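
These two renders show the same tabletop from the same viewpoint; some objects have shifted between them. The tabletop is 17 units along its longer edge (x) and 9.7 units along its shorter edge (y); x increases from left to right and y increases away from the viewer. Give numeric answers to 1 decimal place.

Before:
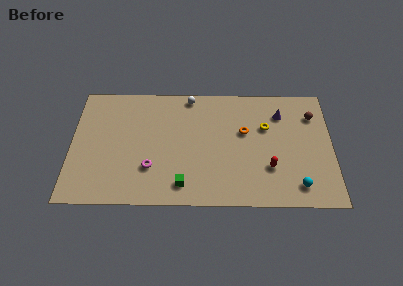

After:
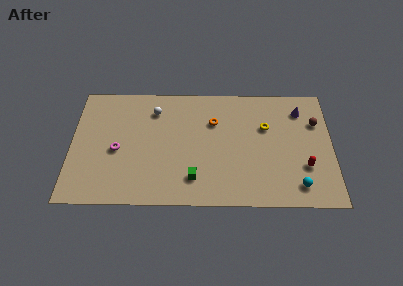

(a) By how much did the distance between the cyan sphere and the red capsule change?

-0.7

Before: roughly 2.3 units apart; after: 1.6. That's 0.7 units closer together.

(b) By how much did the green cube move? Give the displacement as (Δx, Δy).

(0.7, 0.5)

From the two frames, the green cube sits at roughly (7.3, 1.6) before and (8.0, 2.1) after.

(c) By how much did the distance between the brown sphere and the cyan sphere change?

-0.5

The distance was about 5.8 in the first image and 5.3 in the second, so they moved 0.5 units closer together.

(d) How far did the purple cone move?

1.3

The purple cone moved from about (13.7, 7.4) to (15.0, 7.7), a distance of √(1.3² + 0.3²) ≈ 1.3.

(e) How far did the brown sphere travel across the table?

0.6

The brown sphere was near (15.8, 7.3) before and (16.0, 6.7) after, so it travelled √(0.2² + 0.6²) ≈ 0.6 units.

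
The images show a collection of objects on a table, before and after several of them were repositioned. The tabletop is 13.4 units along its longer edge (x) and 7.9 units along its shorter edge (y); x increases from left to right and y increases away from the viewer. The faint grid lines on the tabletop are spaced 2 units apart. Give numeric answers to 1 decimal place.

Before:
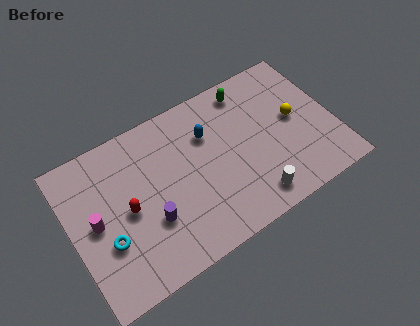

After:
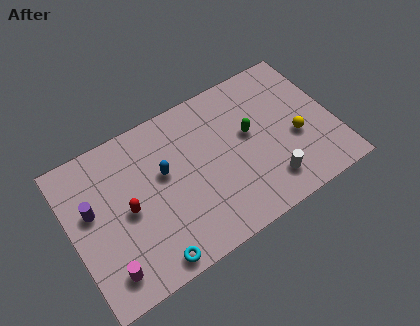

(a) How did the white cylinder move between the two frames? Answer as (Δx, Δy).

(0.9, 0.4)

The white cylinder was at about (8.8, 1.2) and moved to about (9.7, 1.6).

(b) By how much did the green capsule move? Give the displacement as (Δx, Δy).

(-0.3, -2.3)

The green capsule started near (9.5, 6.8) and ended near (9.2, 4.5).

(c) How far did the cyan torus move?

2.8

From (1.6, 2.8) to (3.5, 0.8), the cyan torus covered √(1.9² + 2.0²) ≈ 2.8 units.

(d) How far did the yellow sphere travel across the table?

1.0

The yellow sphere was near (11.5, 4.2) before and (11.4, 3.2) after, so it travelled √(0.1² + 1.0²) ≈ 1.0 units.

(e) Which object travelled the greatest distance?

the purple cylinder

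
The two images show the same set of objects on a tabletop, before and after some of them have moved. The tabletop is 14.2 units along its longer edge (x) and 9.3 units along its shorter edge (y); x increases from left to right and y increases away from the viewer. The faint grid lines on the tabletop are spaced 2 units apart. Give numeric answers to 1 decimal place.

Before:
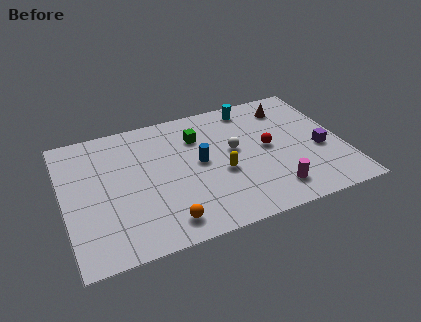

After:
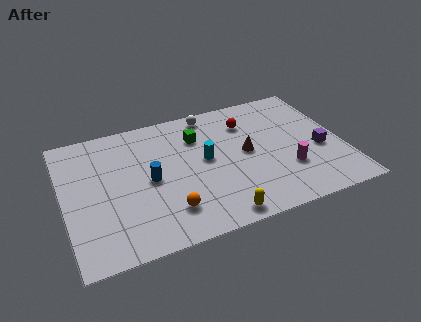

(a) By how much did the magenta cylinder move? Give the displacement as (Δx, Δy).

(0.9, 1.2)

From the two frames, the magenta cylinder sits at roughly (10.3, 1.7) before and (11.2, 2.9) after.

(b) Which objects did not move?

the purple cube and the green cube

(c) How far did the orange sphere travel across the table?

0.7

From (4.8, 1.4) to (5.0, 2.1), the orange sphere covered √(0.2² + 0.7²) ≈ 0.7 units.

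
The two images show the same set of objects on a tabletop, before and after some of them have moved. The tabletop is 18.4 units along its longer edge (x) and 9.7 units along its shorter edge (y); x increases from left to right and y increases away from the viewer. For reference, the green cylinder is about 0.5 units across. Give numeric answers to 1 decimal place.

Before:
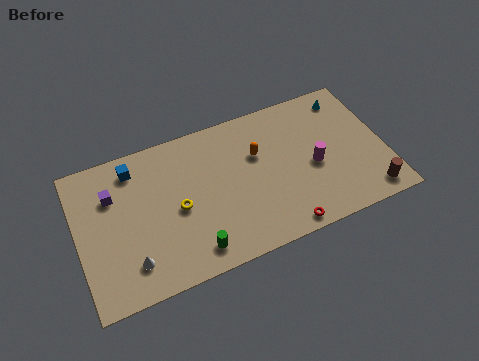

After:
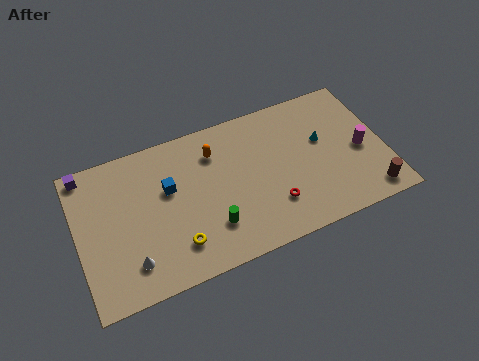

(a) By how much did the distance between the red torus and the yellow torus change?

-1.1

They were about 6.9 units apart before and 5.8 after — 1.1 units closer together.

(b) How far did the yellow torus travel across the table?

2.3

The yellow torus moved from about (5.9, 4.5) to (5.6, 2.2), a distance of √(0.3² + 2.3²) ≈ 2.3.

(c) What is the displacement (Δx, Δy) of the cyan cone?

(-1.8, -2.4)

The cyan cone started near (16.6, 8.2) and ended near (14.8, 5.8).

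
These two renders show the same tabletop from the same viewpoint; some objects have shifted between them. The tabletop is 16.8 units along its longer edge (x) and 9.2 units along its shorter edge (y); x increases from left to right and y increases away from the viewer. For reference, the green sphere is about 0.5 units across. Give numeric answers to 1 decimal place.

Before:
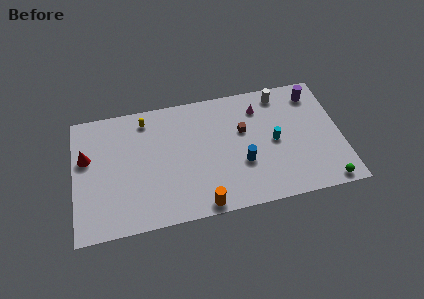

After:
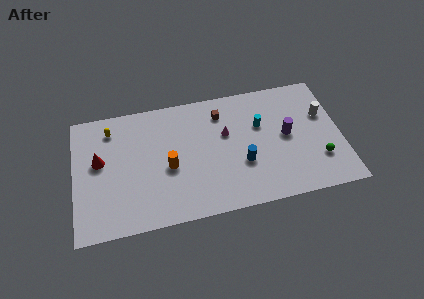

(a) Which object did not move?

the blue cylinder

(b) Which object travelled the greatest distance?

the orange cylinder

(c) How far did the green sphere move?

1.8

The green sphere moved from about (15.6, 0.8) to (15.3, 2.6), a distance of √(0.3² + 1.8²) ≈ 1.8.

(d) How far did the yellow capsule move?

2.2

From (4.6, 7.8) to (2.4, 7.5), the yellow capsule covered √(2.2² + 0.3²) ≈ 2.2 units.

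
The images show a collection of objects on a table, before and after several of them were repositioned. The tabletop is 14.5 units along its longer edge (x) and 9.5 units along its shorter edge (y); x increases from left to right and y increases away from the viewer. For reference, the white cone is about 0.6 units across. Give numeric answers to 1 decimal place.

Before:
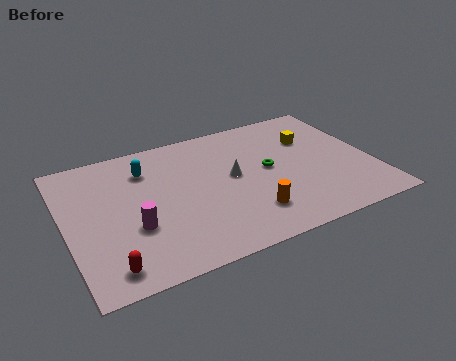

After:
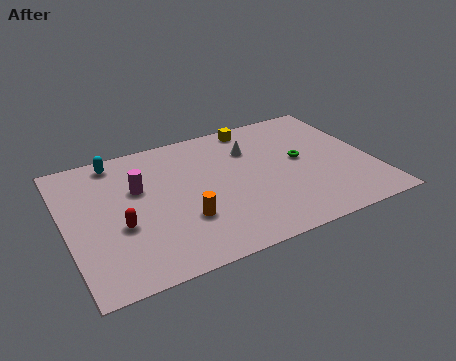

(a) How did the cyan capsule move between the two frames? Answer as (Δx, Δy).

(-1.3, 1.2)

The cyan capsule started near (4.0, 7.2) and ended near (2.7, 8.4).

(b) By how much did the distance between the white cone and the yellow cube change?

-2.5

They were about 4.2 units apart before and 1.7 after — 2.5 units closer together.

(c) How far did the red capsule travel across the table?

2.5

From (1.6, 1.3) to (2.4, 3.7), the red capsule covered √(0.8² + 2.4²) ≈ 2.5 units.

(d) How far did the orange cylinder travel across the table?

3.1

The orange cylinder was near (8.3, 2.2) before and (5.3, 3.0) after, so it travelled √(3.0² + 0.8²) ≈ 3.1 units.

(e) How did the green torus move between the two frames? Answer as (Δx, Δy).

(1.6, 0.1)

The green torus started near (9.6, 5.0) and ended near (11.2, 5.1).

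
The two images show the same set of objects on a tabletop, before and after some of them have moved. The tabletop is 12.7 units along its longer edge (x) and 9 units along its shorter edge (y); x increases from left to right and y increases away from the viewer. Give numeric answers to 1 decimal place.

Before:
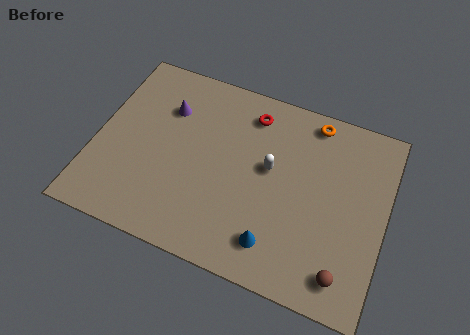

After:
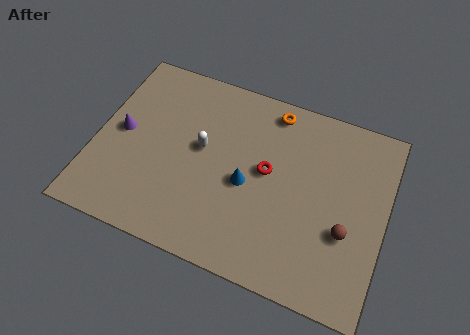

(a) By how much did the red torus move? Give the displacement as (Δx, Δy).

(1.0, -2.5)

From the two frames, the red torus sits at roughly (6.5, 7.4) before and (7.5, 4.9) after.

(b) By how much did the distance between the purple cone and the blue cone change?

-1.5

The distance was about 7.1 in the first image and 5.6 in the second, so they moved 1.5 units closer together.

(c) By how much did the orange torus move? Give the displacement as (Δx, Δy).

(-1.8, -0.1)

From the two frames, the orange torus sits at roughly (9.2, 8.0) before and (7.4, 7.9) after.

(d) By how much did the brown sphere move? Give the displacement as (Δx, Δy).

(-0.1, 1.9)

The brown sphere was at about (11.2, 1.4) and moved to about (11.1, 3.3).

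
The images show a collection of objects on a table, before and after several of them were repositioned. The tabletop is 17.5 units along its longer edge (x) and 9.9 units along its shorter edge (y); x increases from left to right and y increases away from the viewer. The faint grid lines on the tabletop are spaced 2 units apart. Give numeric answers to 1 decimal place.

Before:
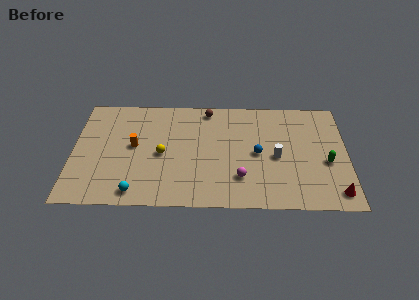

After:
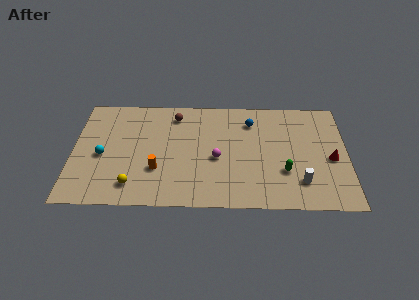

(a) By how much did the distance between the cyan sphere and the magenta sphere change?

+0.6

They were about 6.7 units apart before and 7.3 after — 0.6 units further apart.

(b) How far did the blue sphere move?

2.9

From (11.8, 4.8) to (11.4, 7.7), the blue sphere covered √(0.4² + 2.9²) ≈ 2.9 units.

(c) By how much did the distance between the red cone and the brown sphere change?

-0.3

They were about 11.0 units apart before and 10.7 after — 0.3 units closer together.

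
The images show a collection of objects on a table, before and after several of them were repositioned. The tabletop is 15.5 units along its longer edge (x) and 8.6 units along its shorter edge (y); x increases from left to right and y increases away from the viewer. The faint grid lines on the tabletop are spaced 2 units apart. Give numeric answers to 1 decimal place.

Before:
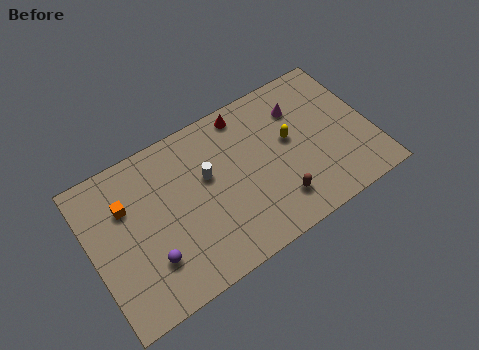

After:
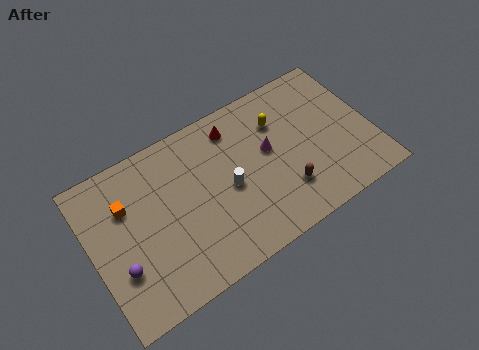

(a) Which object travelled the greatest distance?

the magenta cone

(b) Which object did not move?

the orange cube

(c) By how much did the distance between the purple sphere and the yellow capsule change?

+1.4

The distance was about 8.6 in the first image and 10.0 in the second, so they moved 1.4 units further apart.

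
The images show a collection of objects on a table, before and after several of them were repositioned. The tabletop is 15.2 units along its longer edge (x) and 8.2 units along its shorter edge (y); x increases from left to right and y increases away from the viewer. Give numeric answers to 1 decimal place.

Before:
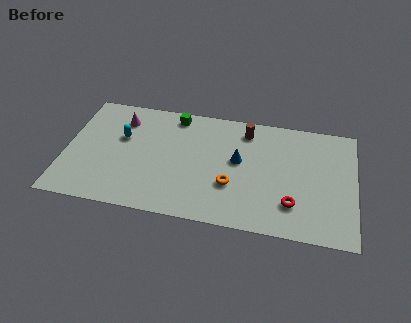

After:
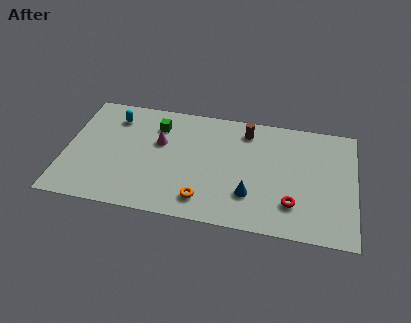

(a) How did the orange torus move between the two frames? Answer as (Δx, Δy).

(-1.4, -1.3)

The orange torus started near (8.8, 2.8) and ended near (7.4, 1.5).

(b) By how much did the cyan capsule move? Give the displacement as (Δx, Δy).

(-0.5, 1.4)

The cyan capsule started near (2.9, 5.1) and ended near (2.4, 6.5).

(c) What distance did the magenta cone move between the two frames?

2.5

The magenta cone was near (2.8, 6.4) before and (4.9, 5.1) after, so it travelled √(2.1² + 1.3²) ≈ 2.5 units.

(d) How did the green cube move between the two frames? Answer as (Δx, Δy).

(-0.9, -0.9)

The green cube was at about (5.6, 7.2) and moved to about (4.7, 6.3).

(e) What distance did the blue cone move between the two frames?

2.4

The blue cone moved from about (9.1, 4.6) to (9.8, 2.3), a distance of √(0.7² + 2.3²) ≈ 2.4.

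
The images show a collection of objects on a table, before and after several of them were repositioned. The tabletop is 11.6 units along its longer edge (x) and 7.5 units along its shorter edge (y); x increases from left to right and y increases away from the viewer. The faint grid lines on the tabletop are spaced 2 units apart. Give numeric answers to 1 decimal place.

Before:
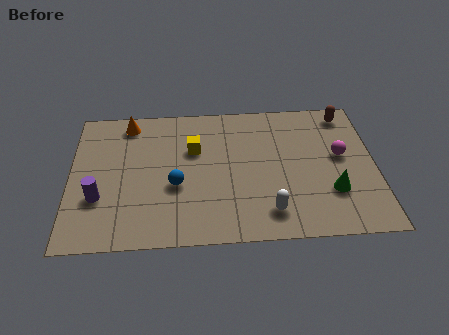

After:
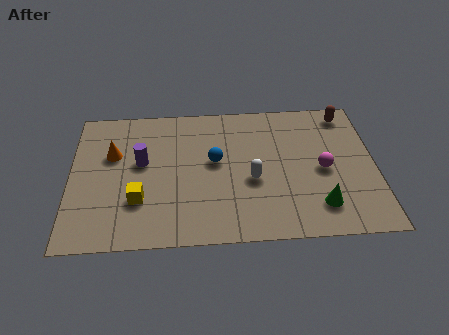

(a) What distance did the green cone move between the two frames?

0.9

The green cone was near (9.9, 2.3) before and (9.4, 1.6) after, so it travelled √(0.5² + 0.7²) ≈ 0.9 units.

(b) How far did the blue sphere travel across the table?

1.9

The blue sphere moved from about (4.0, 3.0) to (5.5, 4.2), a distance of √(1.5² + 1.2²) ≈ 1.9.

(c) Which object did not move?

the brown capsule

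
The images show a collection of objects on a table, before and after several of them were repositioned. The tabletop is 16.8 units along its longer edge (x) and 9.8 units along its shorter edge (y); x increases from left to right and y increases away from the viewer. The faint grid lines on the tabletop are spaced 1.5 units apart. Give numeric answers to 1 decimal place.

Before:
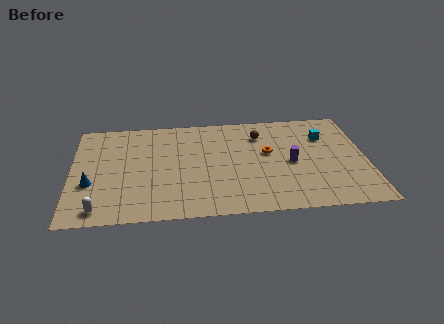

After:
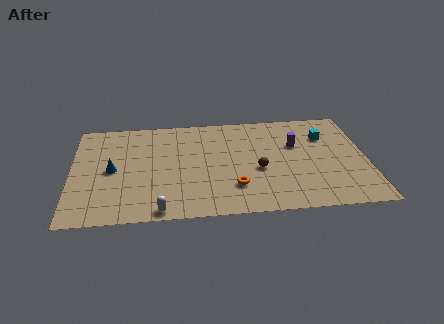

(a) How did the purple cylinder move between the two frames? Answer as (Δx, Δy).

(0.3, 1.7)

From the two frames, the purple cylinder sits at roughly (12.5, 4.6) before and (12.8, 6.3) after.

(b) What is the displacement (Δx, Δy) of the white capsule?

(3.4, -0.4)

From the two frames, the white capsule sits at roughly (1.6, 1.2) before and (5.0, 0.8) after.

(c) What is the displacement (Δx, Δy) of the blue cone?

(1.2, 1.2)

From the two frames, the blue cone sits at roughly (1.1, 3.6) before and (2.3, 4.8) after.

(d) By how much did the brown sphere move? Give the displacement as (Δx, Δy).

(-0.2, -3.4)

The brown sphere was at about (10.8, 7.5) and moved to about (10.6, 4.1).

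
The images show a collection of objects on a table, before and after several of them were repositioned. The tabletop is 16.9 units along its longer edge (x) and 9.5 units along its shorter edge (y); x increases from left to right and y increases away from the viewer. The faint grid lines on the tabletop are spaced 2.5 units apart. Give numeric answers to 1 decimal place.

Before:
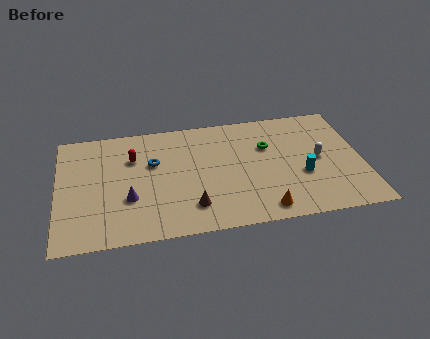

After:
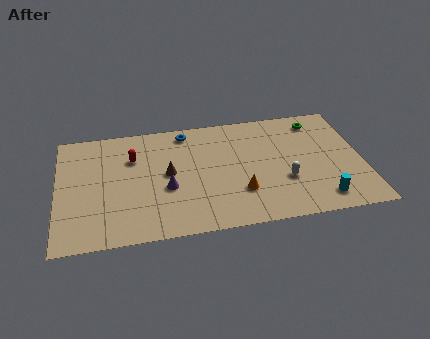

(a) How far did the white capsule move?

2.5

From (14.5, 4.8) to (12.5, 3.3), the white capsule covered √(2.0² + 1.5²) ≈ 2.5 units.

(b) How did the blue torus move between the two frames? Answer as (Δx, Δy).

(1.9, 2.3)

The blue torus was at about (5.3, 6.0) and moved to about (7.2, 8.3).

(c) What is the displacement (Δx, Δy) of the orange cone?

(-1.2, 1.6)

The orange cone was at about (11.2, 1.2) and moved to about (10.0, 2.8).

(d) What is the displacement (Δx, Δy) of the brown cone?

(-1.2, 2.9)

The brown cone was at about (7.3, 2.1) and moved to about (6.1, 5.0).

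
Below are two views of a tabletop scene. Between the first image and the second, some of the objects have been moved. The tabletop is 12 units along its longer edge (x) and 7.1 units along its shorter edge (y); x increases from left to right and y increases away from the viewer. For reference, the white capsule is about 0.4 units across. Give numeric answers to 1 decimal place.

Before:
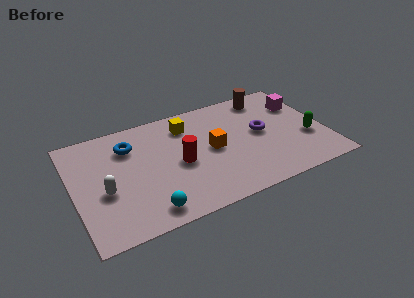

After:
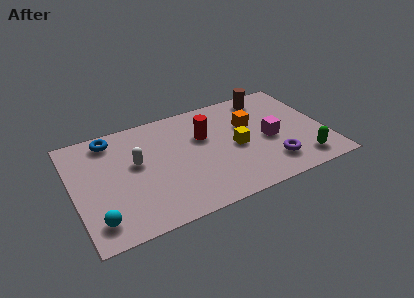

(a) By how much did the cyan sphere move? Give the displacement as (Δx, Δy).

(-2.3, 0.3)

From the two frames, the cyan sphere sits at roughly (3.2, 1.0) before and (0.9, 1.3) after.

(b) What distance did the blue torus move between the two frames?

1.1

The blue torus moved from about (2.8, 5.3) to (2.0, 6.1), a distance of √(0.8² + 0.8²) ≈ 1.1.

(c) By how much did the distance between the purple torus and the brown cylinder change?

+2.1

They were about 2.4 units apart before and 4.5 after — 2.1 units further apart.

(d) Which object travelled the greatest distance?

the yellow cube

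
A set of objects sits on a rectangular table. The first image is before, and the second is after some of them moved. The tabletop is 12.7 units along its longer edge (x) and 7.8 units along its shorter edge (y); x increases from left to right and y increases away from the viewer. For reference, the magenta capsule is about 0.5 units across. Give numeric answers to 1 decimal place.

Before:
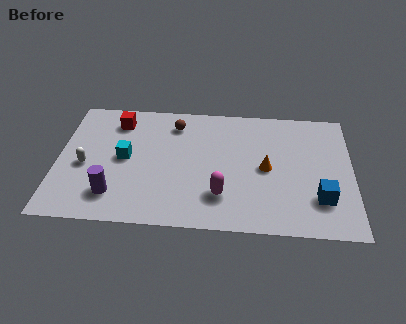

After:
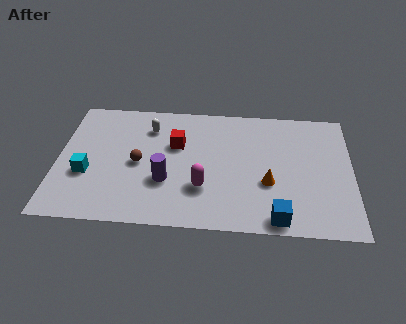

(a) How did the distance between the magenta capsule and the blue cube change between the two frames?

-0.6

They were about 4.2 units apart before and 3.6 after — 0.6 units closer together.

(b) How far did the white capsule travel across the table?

3.7

From (1.2, 3.4) to (3.9, 6.0), the white capsule covered √(2.7² + 2.6²) ≈ 3.7 units.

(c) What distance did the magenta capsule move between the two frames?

0.9

The magenta capsule was near (7.1, 2.0) before and (6.3, 2.4) after, so it travelled √(0.8² + 0.4²) ≈ 0.9 units.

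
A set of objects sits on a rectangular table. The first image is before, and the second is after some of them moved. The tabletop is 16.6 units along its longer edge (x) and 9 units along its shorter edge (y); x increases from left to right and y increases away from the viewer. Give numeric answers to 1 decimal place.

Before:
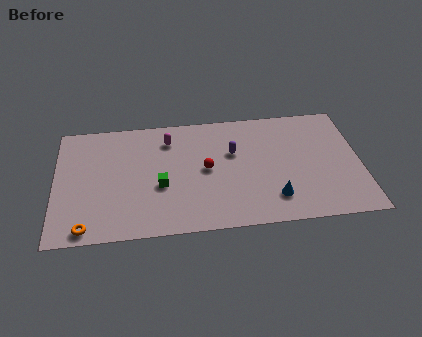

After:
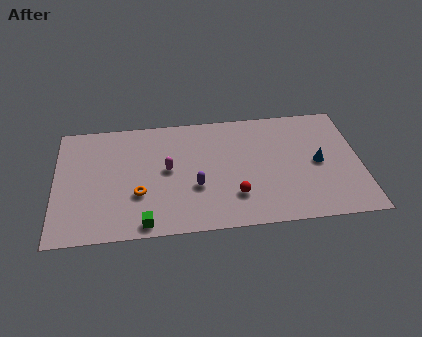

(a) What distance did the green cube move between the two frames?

2.8

From (5.7, 3.6) to (4.8, 0.9), the green cube covered √(0.9² + 2.7²) ≈ 2.8 units.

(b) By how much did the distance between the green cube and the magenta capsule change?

+0.6

They were about 3.5 units apart before and 4.1 after — 0.6 units further apart.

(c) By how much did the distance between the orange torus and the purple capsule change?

-6.2

The distance was about 9.3 in the first image and 3.1 in the second, so they moved 6.2 units closer together.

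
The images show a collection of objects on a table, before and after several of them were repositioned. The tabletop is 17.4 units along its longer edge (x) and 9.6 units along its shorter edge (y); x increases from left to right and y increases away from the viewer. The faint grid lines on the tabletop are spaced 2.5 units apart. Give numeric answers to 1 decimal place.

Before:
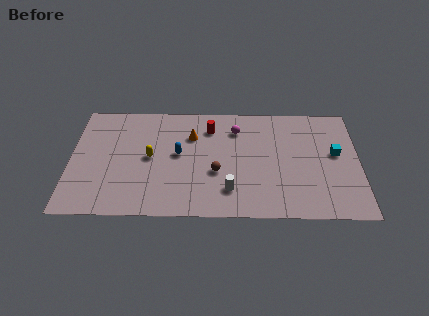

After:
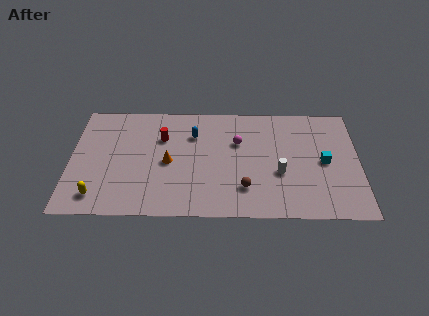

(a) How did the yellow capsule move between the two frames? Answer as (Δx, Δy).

(-3.1, -3.3)

The yellow capsule was at about (4.8, 4.9) and moved to about (1.7, 1.6).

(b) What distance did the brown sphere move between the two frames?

2.1

The brown sphere was near (8.8, 3.7) before and (10.5, 2.4) after, so it travelled √(1.7² + 1.3²) ≈ 2.1 units.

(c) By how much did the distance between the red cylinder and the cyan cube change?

+2.1

The distance was about 7.9 in the first image and 10.0 in the second, so they moved 2.1 units further apart.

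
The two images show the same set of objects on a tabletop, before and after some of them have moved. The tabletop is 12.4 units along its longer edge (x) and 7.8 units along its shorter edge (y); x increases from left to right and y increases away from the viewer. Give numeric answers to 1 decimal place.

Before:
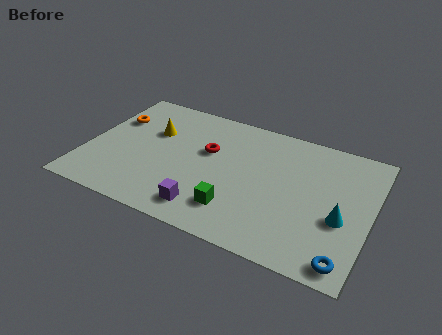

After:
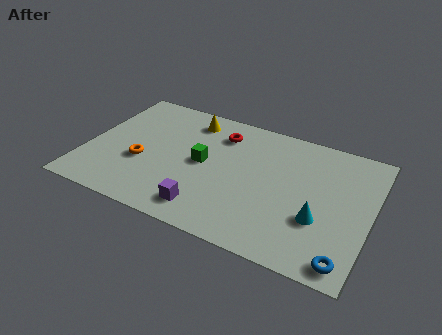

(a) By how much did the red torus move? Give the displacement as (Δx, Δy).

(0.4, 1.3)

From the two frames, the red torus sits at roughly (5.2, 4.8) before and (5.6, 6.1) after.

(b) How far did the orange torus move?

2.8

The orange torus moved from about (0.9, 5.3) to (2.5, 3.0), a distance of √(1.6² + 2.3²) ≈ 2.8.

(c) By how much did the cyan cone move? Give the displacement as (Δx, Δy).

(-0.9, -0.4)

From the two frames, the cyan cone sits at roughly (11.2, 3.1) before and (10.3, 2.7) after.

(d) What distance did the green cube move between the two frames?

2.8

The green cube moved from about (6.8, 1.8) to (5.1, 4.0), a distance of √(1.7² + 2.2²) ≈ 2.8.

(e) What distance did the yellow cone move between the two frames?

2.1

The yellow cone moved from about (2.7, 5.1) to (4.2, 6.5), a distance of √(1.5² + 1.4²) ≈ 2.1.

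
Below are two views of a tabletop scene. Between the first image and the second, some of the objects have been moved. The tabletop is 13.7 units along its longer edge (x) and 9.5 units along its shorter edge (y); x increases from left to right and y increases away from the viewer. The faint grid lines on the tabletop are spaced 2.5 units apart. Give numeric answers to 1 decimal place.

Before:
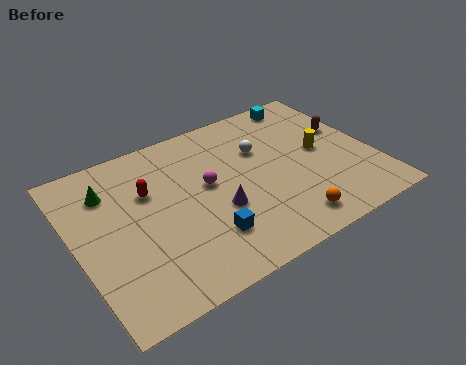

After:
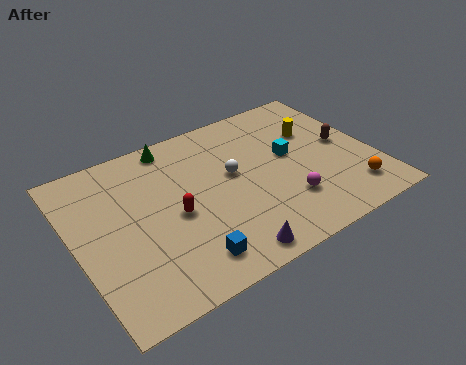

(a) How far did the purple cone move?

2.6

From (6.3, 3.6) to (6.2, 1.0), the purple cone covered √(0.1² + 2.6²) ≈ 2.6 units.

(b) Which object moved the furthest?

the magenta sphere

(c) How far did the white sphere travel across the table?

1.7

The white sphere was near (8.8, 6.3) before and (7.3, 5.4) after, so it travelled √(1.5² + 0.9²) ≈ 1.7 units.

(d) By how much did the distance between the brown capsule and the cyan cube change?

-0.5

They were about 3.0 units apart before and 2.5 after — 0.5 units closer together.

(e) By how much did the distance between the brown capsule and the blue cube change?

+0.6

Before: roughly 8.1 units apart; after: 8.7. That's 0.6 units further apart.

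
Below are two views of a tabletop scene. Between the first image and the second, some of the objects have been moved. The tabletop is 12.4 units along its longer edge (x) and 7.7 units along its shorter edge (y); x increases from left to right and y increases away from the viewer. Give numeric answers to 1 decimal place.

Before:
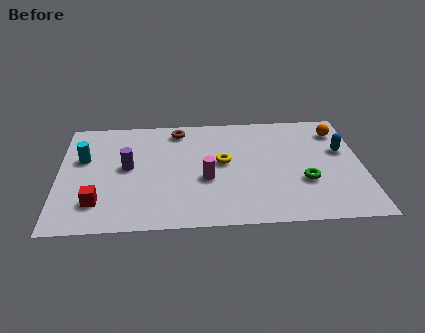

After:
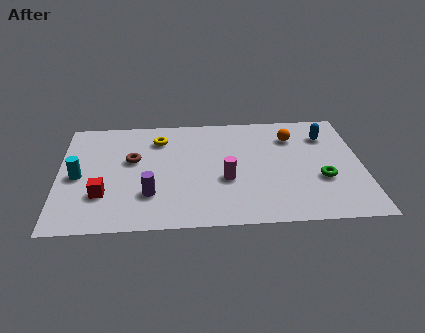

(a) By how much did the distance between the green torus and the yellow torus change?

+3.7

They were about 3.6 units apart before and 7.3 after — 3.7 units further apart.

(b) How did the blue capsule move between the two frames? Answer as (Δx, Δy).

(-0.6, 1.1)

The blue capsule was at about (11.6, 4.7) and moved to about (11.0, 5.8).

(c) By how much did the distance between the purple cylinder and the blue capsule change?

-0.7

The distance was about 8.8 in the first image and 8.1 in the second, so they moved 0.7 units closer together.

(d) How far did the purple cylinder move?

2.1

The purple cylinder was near (2.8, 4.1) before and (3.7, 2.2) after, so it travelled √(0.9² + 1.9²) ≈ 2.1 units.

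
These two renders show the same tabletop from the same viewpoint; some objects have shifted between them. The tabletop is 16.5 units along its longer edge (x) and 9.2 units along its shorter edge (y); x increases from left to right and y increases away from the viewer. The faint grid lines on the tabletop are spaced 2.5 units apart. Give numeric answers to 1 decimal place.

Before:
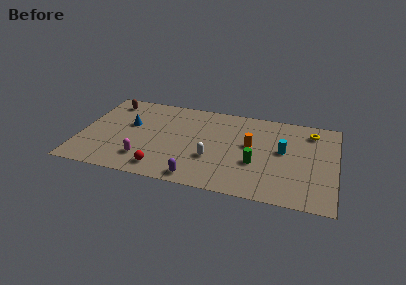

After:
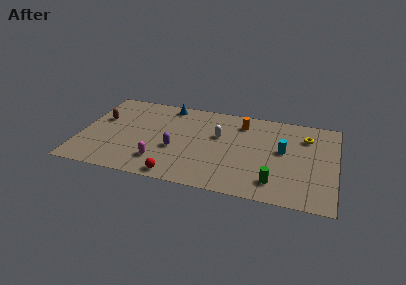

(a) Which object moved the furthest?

the blue cone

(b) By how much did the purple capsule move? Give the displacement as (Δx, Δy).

(-1.6, 2.6)

The purple capsule was at about (7.8, 1.0) and moved to about (6.2, 3.6).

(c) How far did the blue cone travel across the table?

3.5

From (3.1, 5.5) to (5.4, 8.2), the blue cone covered √(2.3² + 2.7²) ≈ 3.5 units.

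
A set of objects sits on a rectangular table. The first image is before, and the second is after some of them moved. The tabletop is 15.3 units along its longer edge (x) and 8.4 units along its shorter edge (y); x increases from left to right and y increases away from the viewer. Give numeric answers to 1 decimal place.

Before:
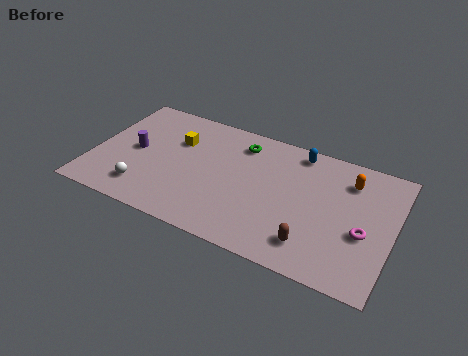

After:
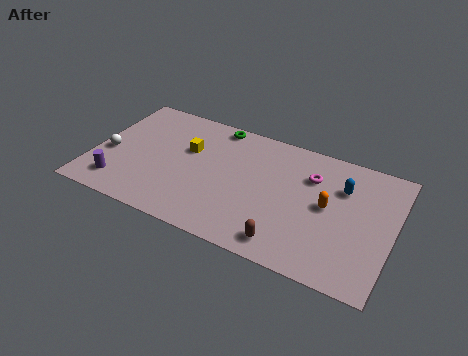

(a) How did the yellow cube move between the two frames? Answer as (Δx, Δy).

(0.6, -0.4)

The yellow cube was at about (4.1, 5.7) and moved to about (4.7, 5.3).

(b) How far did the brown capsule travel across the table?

1.3

The brown capsule was near (11.5, 1.7) before and (10.3, 1.2) after, so it travelled √(1.2² + 0.5²) ≈ 1.3 units.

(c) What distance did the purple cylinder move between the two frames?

2.6

The purple cylinder moved from about (2.1, 4.2) to (1.6, 1.6), a distance of √(0.5² + 2.6²) ≈ 2.6.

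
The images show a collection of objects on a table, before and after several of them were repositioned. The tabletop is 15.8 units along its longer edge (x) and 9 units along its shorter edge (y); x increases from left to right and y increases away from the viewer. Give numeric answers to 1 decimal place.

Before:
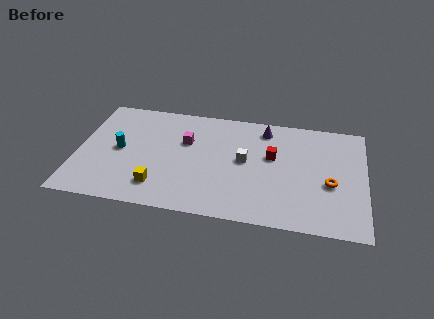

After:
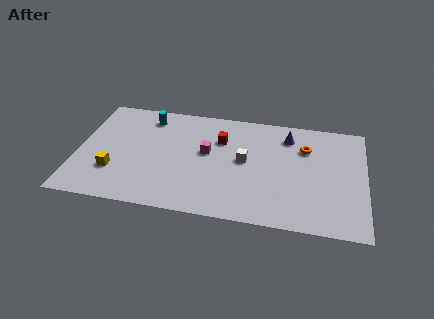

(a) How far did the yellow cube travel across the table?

2.6

From (4.6, 1.9) to (2.1, 2.7), the yellow cube covered √(2.5² + 0.8²) ≈ 2.6 units.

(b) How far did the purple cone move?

1.4

From (10.2, 7.6) to (11.5, 7.2), the purple cone covered √(1.3² + 0.4²) ≈ 1.4 units.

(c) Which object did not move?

the white cube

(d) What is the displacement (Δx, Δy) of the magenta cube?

(1.2, -0.7)

The magenta cube was at about (5.9, 5.8) and moved to about (7.1, 5.1).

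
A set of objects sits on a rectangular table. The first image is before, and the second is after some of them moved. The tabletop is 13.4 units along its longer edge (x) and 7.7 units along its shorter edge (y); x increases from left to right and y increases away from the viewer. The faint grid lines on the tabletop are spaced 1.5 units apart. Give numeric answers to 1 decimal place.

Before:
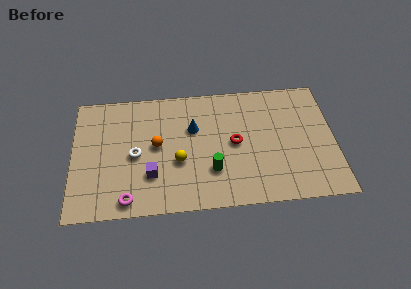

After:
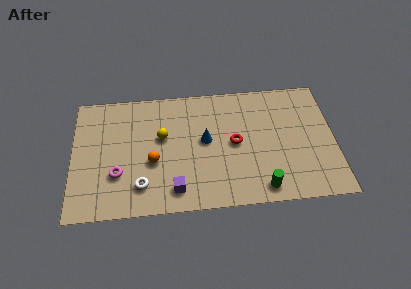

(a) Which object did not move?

the red torus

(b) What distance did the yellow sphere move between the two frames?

1.8

The yellow sphere moved from about (5.4, 3.0) to (4.6, 4.6), a distance of √(0.8² + 1.6²) ≈ 1.8.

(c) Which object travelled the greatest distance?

the green cylinder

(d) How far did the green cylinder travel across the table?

2.8

From (7.1, 2.3) to (9.6, 1.0), the green cylinder covered √(2.5² + 1.3²) ≈ 2.8 units.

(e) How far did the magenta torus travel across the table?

1.7

The magenta torus was near (2.8, 0.9) before and (2.3, 2.5) after, so it travelled √(0.5² + 1.6²) ≈ 1.7 units.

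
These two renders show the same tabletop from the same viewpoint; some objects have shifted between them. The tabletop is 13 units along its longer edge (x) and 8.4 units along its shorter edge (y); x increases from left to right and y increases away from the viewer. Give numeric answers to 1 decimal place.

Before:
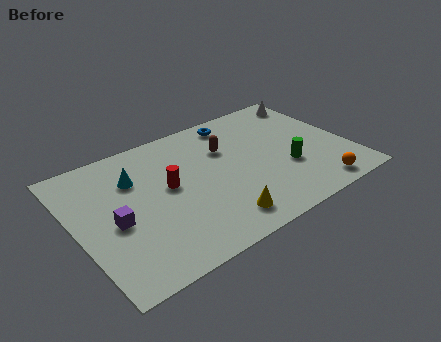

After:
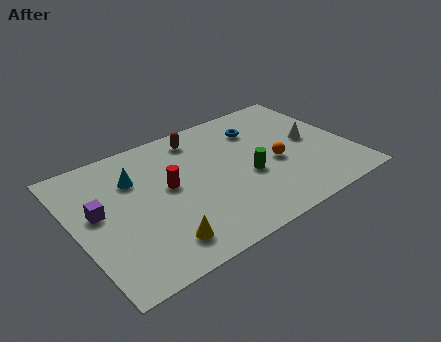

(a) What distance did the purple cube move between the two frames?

1.2

The purple cube moved from about (1.7, 3.7) to (1.1, 4.7), a distance of √(0.6² + 1.0²) ≈ 1.2.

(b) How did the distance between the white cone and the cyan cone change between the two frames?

-0.7

Before: roughly 9.2 units apart; after: 8.5. That's 0.7 units closer together.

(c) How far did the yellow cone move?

2.8

From (6.2, 1.4) to (3.4, 1.5), the yellow cone covered √(2.8² + 0.1²) ≈ 2.8 units.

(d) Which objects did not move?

the red cylinder and the cyan cone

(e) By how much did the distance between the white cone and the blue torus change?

-0.9

They were about 3.9 units apart before and 3.0 after — 0.9 units closer together.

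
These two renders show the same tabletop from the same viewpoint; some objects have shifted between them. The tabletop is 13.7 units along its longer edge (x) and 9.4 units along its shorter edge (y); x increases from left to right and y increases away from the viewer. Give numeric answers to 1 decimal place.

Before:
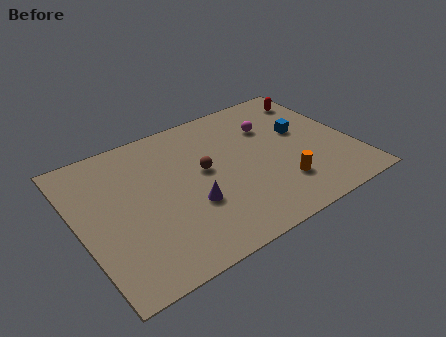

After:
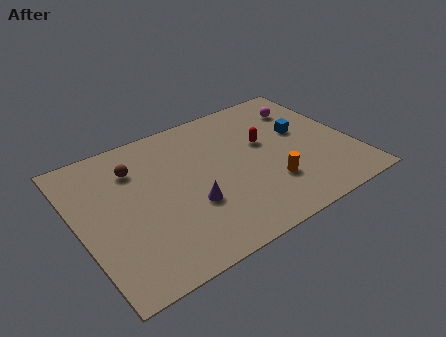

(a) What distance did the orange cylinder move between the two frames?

0.6

From (9.7, 2.4) to (9.2, 2.7), the orange cylinder covered √(0.5² + 0.3²) ≈ 0.6 units.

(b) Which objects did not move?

the blue cube and the purple cone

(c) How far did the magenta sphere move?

2.0

The magenta sphere moved from about (10.0, 6.6) to (11.9, 7.2), a distance of √(1.9² + 0.6²) ≈ 2.0.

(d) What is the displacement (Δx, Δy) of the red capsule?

(-3.1, -2.1)

The red capsule was at about (12.6, 7.7) and moved to about (9.5, 5.6).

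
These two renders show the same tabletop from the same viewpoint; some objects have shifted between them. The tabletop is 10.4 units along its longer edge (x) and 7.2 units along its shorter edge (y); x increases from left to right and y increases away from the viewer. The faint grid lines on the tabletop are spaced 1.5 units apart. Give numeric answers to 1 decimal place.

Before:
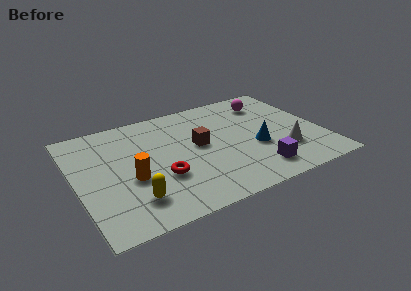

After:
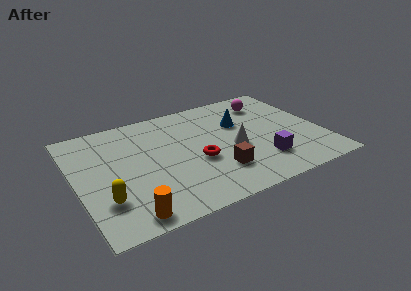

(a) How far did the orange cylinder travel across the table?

2.1

The orange cylinder was near (2.2, 2.9) before and (1.8, 0.8) after, so it travelled √(0.4² + 2.1²) ≈ 2.1 units.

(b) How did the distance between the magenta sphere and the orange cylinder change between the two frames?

+1.4

They were about 6.9 units apart before and 8.3 after — 1.4 units further apart.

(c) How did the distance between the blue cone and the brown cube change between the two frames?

+0.6

They were about 2.5 units apart before and 3.1 after — 0.6 units further apart.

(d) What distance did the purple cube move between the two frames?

0.6

The purple cube moved from about (7.3, 1.3) to (7.6, 1.8), a distance of √(0.3² + 0.5²) ≈ 0.6.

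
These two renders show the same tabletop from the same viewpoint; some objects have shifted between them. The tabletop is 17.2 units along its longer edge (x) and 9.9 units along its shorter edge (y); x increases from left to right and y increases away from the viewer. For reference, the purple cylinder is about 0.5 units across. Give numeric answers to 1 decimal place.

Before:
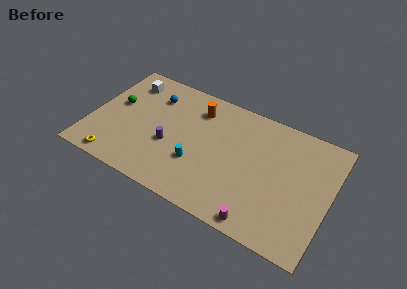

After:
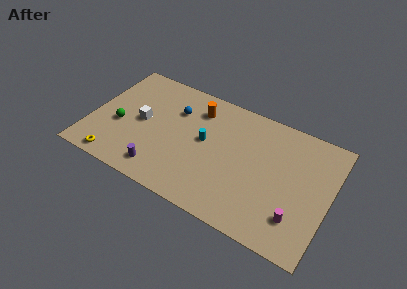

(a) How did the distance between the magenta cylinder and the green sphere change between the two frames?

+1.0

The distance was about 12.2 in the first image and 13.2 in the second, so they moved 1.0 units further apart.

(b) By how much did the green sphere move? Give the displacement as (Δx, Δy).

(0.5, -1.7)

From the two frames, the green sphere sits at roughly (1.6, 5.7) before and (2.1, 4.0) after.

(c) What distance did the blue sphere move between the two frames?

1.8

The blue sphere moved from about (4.1, 7.5) to (5.8, 7.0), a distance of √(1.7² + 0.5²) ≈ 1.8.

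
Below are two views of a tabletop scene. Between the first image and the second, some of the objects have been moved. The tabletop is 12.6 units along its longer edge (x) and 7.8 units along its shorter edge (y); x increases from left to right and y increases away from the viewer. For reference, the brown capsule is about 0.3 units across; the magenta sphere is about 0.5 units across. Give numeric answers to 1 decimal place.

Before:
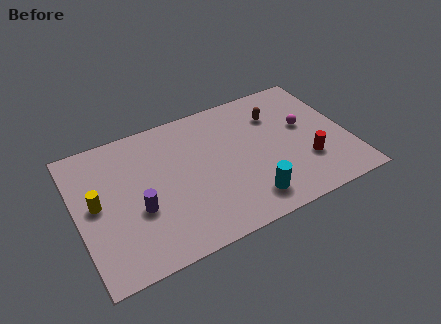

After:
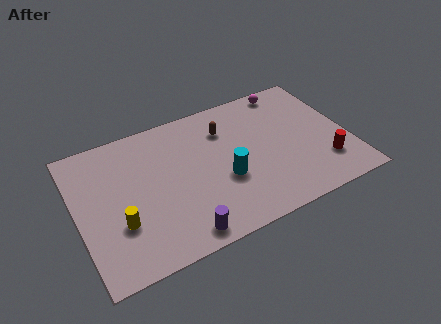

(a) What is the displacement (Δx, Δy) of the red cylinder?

(0.8, -0.4)

The red cylinder started near (10.5, 2.4) and ended near (11.3, 2.0).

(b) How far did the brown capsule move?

2.4

From (9.5, 5.7) to (7.1, 5.8), the brown capsule covered √(2.4² + 0.1²) ≈ 2.4 units.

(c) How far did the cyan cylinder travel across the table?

1.8

From (7.6, 1.4) to (6.7, 3.0), the cyan cylinder covered √(0.9² + 1.6²) ≈ 1.8 units.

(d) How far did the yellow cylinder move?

1.7

The yellow cylinder was near (0.9, 4.1) before and (1.8, 2.6) after, so it travelled √(0.9² + 1.5²) ≈ 1.7 units.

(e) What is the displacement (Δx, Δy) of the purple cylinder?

(1.7, -2.1)

From the two frames, the purple cylinder sits at roughly (2.7, 3.0) before and (4.4, 0.9) after.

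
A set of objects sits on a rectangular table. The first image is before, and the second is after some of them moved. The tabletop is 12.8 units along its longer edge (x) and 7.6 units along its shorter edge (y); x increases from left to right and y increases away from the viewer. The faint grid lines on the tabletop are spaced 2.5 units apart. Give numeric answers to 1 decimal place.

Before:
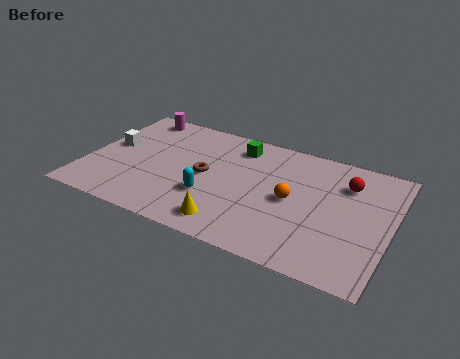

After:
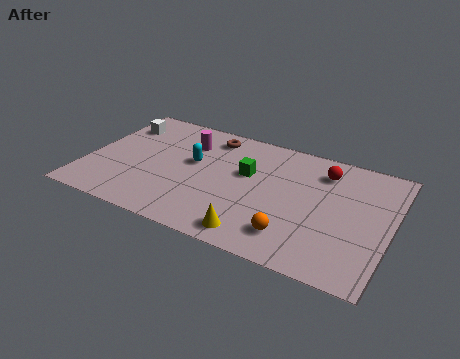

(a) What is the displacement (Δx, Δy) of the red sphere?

(-1.0, 0.4)

The red sphere started near (10.8, 5.6) and ended near (9.8, 6.0).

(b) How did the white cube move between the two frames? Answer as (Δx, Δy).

(0.1, 1.6)

From the two frames, the white cube sits at roughly (0.9, 4.2) before and (1.0, 5.8) after.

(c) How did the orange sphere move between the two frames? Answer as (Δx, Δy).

(0.3, -2.1)

The orange sphere was at about (8.7, 3.7) and moved to about (9.0, 1.6).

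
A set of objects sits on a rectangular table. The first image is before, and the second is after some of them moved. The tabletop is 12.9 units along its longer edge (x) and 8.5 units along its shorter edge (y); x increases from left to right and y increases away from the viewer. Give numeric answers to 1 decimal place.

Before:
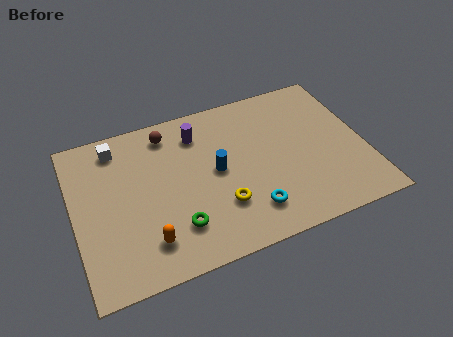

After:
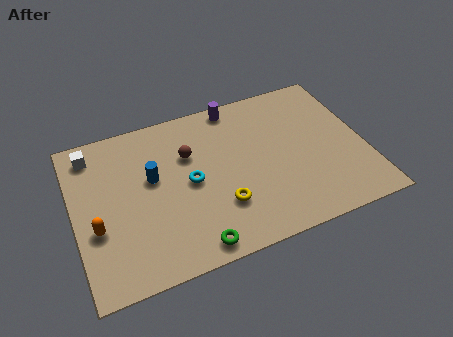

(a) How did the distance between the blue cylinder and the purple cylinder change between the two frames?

+2.4

They were about 2.4 units apart before and 4.8 after — 2.4 units further apart.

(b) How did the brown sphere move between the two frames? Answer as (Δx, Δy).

(0.8, -1.5)

The brown sphere was at about (4.4, 7.2) and moved to about (5.2, 5.7).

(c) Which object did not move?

the yellow torus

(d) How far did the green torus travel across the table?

1.3

The green torus was near (4.3, 2.1) before and (4.9, 0.9) after, so it travelled √(0.6² + 1.2²) ≈ 1.3 units.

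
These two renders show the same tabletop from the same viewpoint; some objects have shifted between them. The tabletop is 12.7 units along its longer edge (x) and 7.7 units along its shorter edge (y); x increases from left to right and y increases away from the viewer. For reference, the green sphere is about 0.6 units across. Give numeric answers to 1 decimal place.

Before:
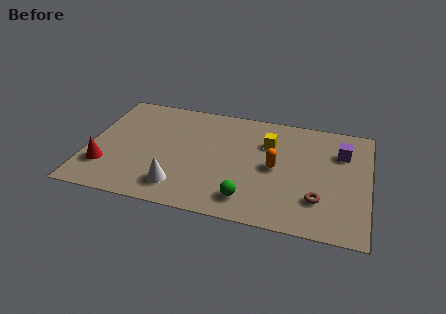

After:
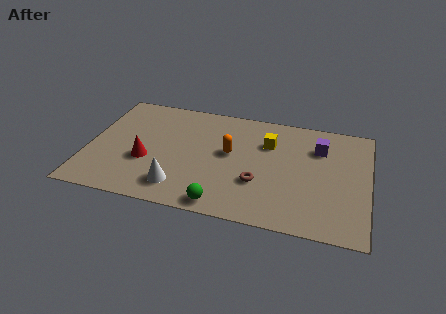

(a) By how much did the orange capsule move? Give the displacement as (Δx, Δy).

(-2.1, 0.5)

The orange capsule was at about (8.5, 3.8) and moved to about (6.4, 4.3).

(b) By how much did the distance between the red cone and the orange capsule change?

-3.8

Before: roughly 7.8 units apart; after: 4.0. That's 3.8 units closer together.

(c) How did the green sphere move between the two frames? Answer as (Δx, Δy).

(-1.1, -0.6)

From the two frames, the green sphere sits at roughly (7.4, 1.4) before and (6.3, 0.8) after.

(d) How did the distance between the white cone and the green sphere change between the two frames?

-1.0

They were about 3.1 units apart before and 2.1 after — 1.0 units closer together.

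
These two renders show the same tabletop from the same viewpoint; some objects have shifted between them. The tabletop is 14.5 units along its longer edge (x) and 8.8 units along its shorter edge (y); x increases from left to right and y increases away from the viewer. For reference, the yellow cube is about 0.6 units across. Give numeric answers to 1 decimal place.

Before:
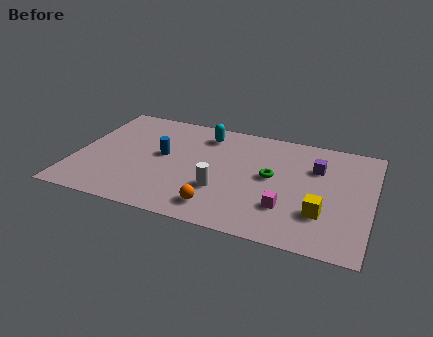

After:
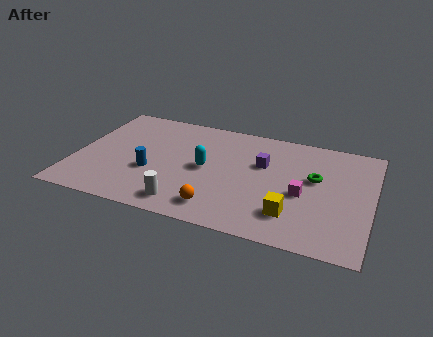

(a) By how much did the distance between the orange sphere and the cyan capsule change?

-2.8

Before: roughly 5.8 units apart; after: 3.0. That's 2.8 units closer together.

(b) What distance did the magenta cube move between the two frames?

1.5

The magenta cube was near (10.5, 2.5) before and (11.2, 3.8) after, so it travelled √(0.7² + 1.3²) ≈ 1.5 units.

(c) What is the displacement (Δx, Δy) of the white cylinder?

(-1.6, -1.6)

The white cylinder was at about (7.3, 2.9) and moved to about (5.7, 1.3).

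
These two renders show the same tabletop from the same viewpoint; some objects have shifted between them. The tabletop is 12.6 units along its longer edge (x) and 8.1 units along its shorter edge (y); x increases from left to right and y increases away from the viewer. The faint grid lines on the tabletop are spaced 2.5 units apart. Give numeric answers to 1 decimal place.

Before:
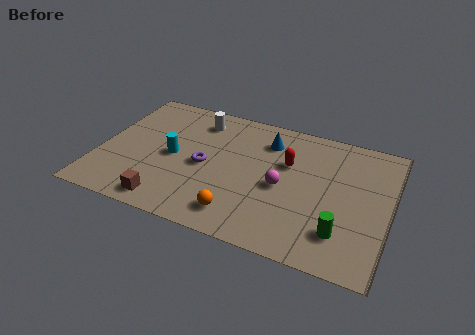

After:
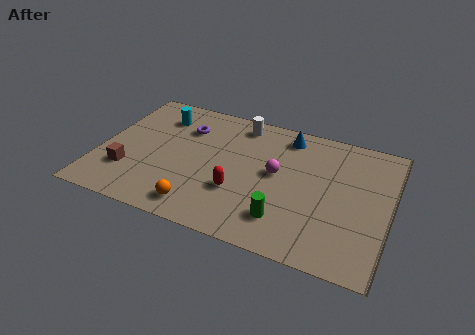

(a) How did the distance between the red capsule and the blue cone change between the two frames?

+3.0

They were about 1.5 units apart before and 4.5 after — 3.0 units further apart.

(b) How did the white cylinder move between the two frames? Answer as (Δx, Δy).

(1.8, 0.4)

From the two frames, the white cylinder sits at roughly (4.0, 6.6) before and (5.8, 7.0) after.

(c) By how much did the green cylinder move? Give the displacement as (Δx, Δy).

(-2.4, -0.1)

The green cylinder was at about (10.7, 1.9) and moved to about (8.3, 1.8).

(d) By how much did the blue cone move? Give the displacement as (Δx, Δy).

(0.8, 0.6)

The blue cone was at about (7.1, 6.3) and moved to about (7.9, 6.9).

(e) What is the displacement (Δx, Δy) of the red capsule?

(-1.9, -2.5)

The red capsule started near (8.1, 5.2) and ended near (6.2, 2.7).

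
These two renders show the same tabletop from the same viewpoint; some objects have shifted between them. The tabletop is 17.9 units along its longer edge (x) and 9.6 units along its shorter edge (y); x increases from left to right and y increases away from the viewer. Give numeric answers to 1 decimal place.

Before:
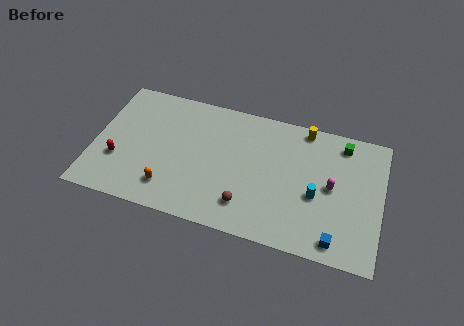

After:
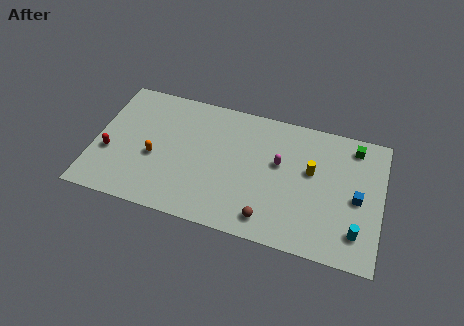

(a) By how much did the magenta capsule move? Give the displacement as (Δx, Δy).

(-3.3, 0.8)

The magenta capsule started near (14.8, 4.9) and ended near (11.5, 5.7).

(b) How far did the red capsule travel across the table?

0.7

From (1.6, 3.2) to (1.0, 3.6), the red capsule covered √(0.6² + 0.4²) ≈ 0.7 units.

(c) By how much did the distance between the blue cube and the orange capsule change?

+2.2

They were about 10.4 units apart before and 12.6 after — 2.2 units further apart.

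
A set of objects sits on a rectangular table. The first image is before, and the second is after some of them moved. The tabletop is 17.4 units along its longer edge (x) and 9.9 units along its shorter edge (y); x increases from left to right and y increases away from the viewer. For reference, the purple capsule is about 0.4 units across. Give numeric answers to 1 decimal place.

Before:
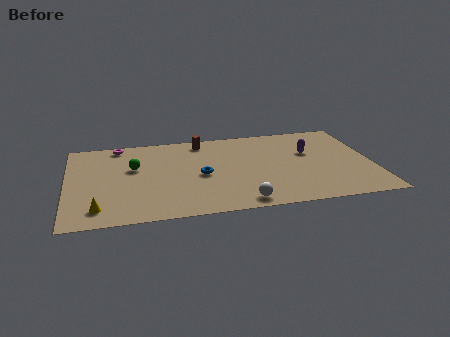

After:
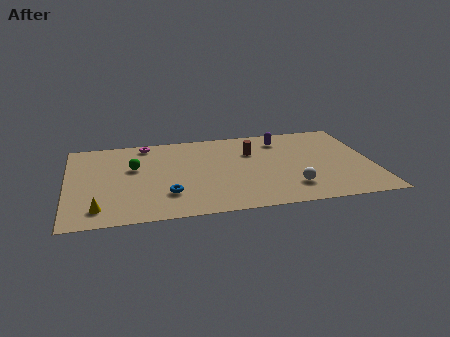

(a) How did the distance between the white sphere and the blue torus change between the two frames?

+2.9

They were about 4.1 units apart before and 7.0 after — 2.9 units further apart.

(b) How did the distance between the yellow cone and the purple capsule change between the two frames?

-0.6

They were about 13.0 units apart before and 12.4 after — 0.6 units closer together.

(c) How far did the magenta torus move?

1.6

The magenta torus was near (3.0, 8.9) before and (4.6, 8.8) after, so it travelled √(1.6² + 0.1²) ≈ 1.6 units.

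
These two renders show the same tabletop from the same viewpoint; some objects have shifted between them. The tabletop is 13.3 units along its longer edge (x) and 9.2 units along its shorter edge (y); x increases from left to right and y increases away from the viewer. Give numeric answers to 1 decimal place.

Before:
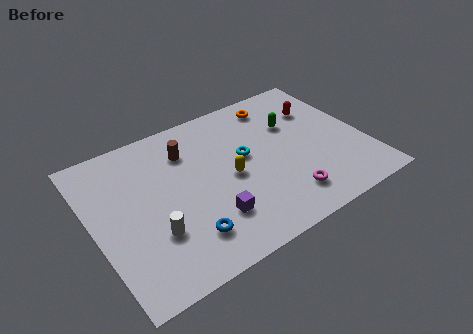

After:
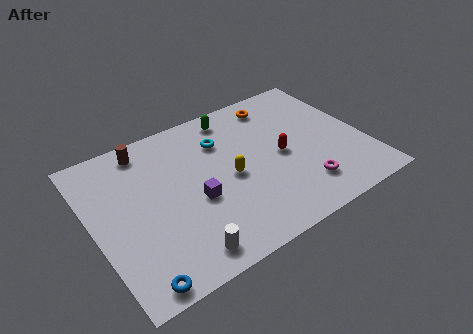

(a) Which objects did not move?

the orange torus and the yellow capsule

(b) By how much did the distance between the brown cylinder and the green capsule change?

-0.9

Before: roughly 5.3 units apart; after: 4.4. That's 0.9 units closer together.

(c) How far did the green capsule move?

3.3

From (10.1, 6.1) to (7.4, 8.0), the green capsule covered √(2.7² + 1.9²) ≈ 3.3 units.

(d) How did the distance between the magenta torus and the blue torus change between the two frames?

+3.6

The distance was about 4.9 in the first image and 8.5 in the second, so they moved 3.6 units further apart.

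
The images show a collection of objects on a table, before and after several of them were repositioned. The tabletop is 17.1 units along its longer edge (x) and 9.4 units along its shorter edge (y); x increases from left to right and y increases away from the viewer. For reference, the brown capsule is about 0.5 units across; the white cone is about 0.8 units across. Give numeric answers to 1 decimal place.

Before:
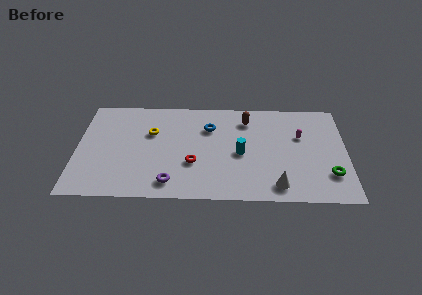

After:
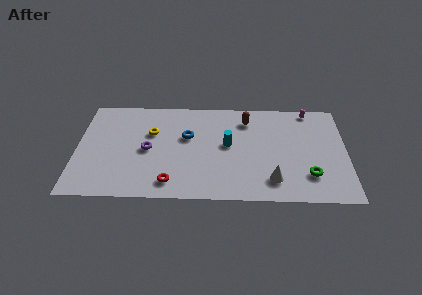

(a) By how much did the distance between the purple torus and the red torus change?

+1.1

They were about 2.3 units apart before and 3.4 after — 1.1 units further apart.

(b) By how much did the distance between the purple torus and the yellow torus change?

-3.2

The distance was about 4.8 in the first image and 1.6 in the second, so they moved 3.2 units closer together.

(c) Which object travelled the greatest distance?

the purple torus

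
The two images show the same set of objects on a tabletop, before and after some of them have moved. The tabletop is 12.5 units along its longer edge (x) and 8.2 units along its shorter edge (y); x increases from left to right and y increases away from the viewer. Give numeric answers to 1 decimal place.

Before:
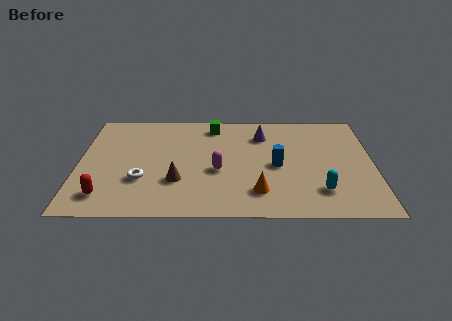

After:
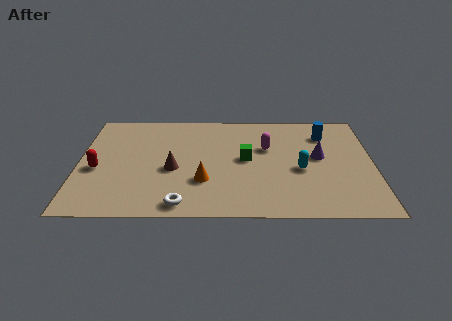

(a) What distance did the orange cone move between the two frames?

2.4

The orange cone moved from about (7.6, 1.8) to (5.3, 2.6), a distance of √(2.3² + 0.8²) ≈ 2.4.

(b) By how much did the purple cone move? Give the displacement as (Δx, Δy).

(2.4, -1.7)

From the two frames, the purple cone sits at roughly (7.8, 6.2) before and (10.2, 4.5) after.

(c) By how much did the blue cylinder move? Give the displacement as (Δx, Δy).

(2.1, 2.5)

The blue cylinder started near (8.4, 3.8) and ended near (10.5, 6.3).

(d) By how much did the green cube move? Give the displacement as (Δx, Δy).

(1.4, -2.7)

The green cube was at about (5.7, 7.0) and moved to about (7.1, 4.3).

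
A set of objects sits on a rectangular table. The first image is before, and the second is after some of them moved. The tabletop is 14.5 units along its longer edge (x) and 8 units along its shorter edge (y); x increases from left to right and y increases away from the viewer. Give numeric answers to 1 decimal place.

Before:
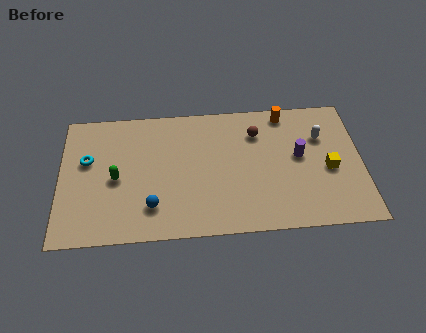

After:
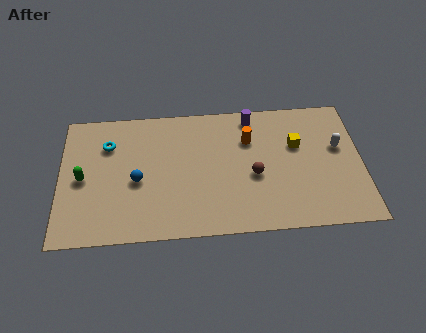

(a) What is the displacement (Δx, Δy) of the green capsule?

(-1.6, 0.1)

The green capsule started near (2.7, 3.7) and ended near (1.1, 3.8).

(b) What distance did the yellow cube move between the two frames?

2.2

From (12.9, 3.5) to (11.4, 5.1), the yellow cube covered √(1.5² + 1.6²) ≈ 2.2 units.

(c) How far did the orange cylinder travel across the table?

2.3

The orange cylinder moved from about (10.9, 7.1) to (9.1, 5.6), a distance of √(1.8² + 1.5²) ≈ 2.3.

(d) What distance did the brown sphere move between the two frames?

2.6

The brown sphere moved from about (9.5, 6.0) to (9.3, 3.4), a distance of √(0.2² + 2.6²) ≈ 2.6.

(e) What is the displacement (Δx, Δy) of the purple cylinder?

(-2.2, 2.6)

From the two frames, the purple cylinder sits at roughly (11.5, 4.4) before and (9.3, 7.0) after.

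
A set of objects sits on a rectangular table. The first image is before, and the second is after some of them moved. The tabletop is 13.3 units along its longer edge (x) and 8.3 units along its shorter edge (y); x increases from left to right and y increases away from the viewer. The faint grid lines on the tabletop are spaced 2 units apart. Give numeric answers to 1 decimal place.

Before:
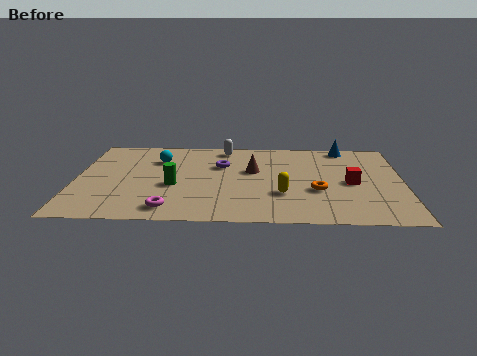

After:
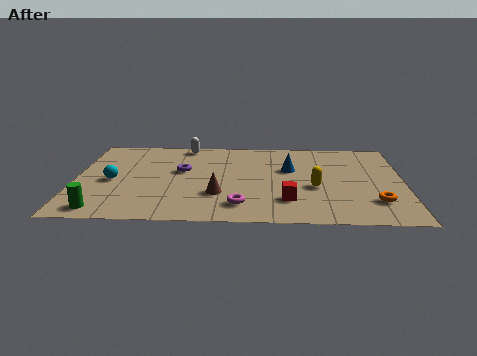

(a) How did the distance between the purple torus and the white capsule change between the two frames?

+0.8

Before: roughly 1.8 units apart; after: 2.6. That's 0.8 units further apart.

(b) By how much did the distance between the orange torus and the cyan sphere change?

+3.6

Before: roughly 7.1 units apart; after: 10.7. That's 3.6 units further apart.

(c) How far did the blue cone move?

3.3

The blue cone was near (11.0, 7.5) before and (8.7, 5.2) after, so it travelled √(2.3² + 2.3²) ≈ 3.3 units.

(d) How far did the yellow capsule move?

1.5

The yellow capsule moved from about (8.4, 2.7) to (9.7, 3.4), a distance of √(1.3² + 0.7²) ≈ 1.5.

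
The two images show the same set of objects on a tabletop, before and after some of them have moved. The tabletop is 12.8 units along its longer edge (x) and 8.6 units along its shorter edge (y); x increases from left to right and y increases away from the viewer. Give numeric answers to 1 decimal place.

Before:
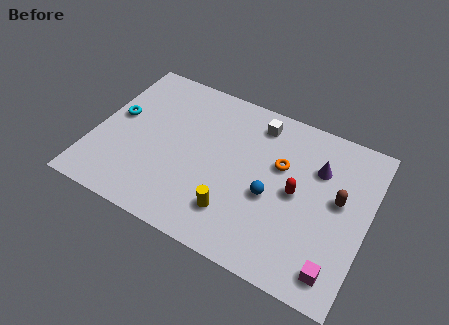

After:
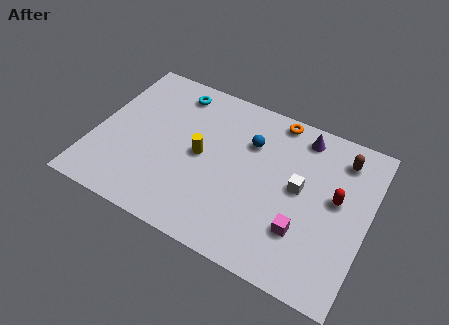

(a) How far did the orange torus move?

2.5

From (8.6, 5.4) to (8.1, 7.8), the orange torus covered √(0.5² + 2.4²) ≈ 2.5 units.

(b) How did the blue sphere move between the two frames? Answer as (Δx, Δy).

(-1.3, 2.4)

The blue sphere started near (8.4, 3.6) and ended near (7.1, 6.0).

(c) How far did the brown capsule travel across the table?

2.2

From (11.4, 4.8) to (11.3, 7.0), the brown capsule covered √(0.1² + 2.2²) ≈ 2.2 units.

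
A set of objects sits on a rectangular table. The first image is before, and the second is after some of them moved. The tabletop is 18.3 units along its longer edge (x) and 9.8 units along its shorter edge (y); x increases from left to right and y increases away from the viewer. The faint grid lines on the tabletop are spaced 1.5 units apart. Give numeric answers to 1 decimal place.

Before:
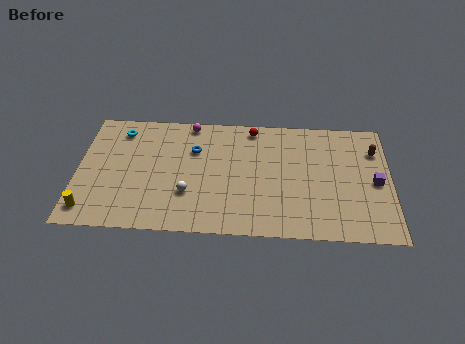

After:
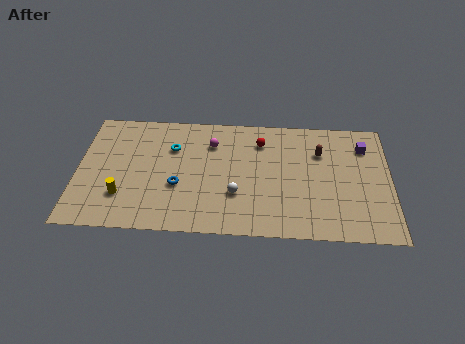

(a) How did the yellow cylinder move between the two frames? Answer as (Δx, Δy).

(1.9, 1.2)

The yellow cylinder was at about (0.8, 1.5) and moved to about (2.7, 2.7).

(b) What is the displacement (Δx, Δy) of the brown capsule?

(-3.2, -0.3)

From the two frames, the brown capsule sits at roughly (17.4, 7.2) before and (14.2, 6.9) after.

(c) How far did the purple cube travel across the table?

3.0

The purple cube moved from about (17.4, 4.6) to (16.8, 7.5), a distance of √(0.6² + 2.9²) ≈ 3.0.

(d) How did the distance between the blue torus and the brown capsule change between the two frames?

-1.7

The distance was about 10.6 in the first image and 8.9 in the second, so they moved 1.7 units closer together.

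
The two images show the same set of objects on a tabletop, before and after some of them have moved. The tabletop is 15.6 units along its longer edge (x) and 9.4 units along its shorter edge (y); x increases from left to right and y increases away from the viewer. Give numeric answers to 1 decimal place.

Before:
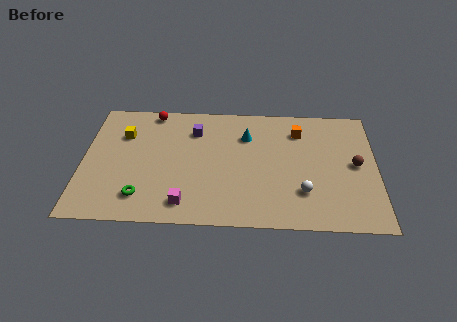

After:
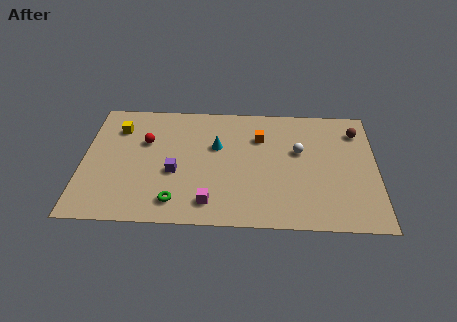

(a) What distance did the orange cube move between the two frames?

2.2

From (11.5, 7.3) to (9.4, 6.7), the orange cube covered √(2.1² + 0.6²) ≈ 2.2 units.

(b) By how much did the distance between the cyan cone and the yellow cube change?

-1.2

They were about 6.6 units apart before and 5.4 after — 1.2 units closer together.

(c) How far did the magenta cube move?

1.3

The magenta cube was near (5.5, 1.5) before and (6.8, 1.6) after, so it travelled √(1.3² + 0.1²) ≈ 1.3 units.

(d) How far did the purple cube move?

3.4

The purple cube moved from about (5.9, 7.1) to (4.9, 3.8), a distance of √(1.0² + 3.3²) ≈ 3.4.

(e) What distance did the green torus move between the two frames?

1.8

From (3.2, 1.9) to (5.0, 1.6), the green torus covered √(1.8² + 0.3²) ≈ 1.8 units.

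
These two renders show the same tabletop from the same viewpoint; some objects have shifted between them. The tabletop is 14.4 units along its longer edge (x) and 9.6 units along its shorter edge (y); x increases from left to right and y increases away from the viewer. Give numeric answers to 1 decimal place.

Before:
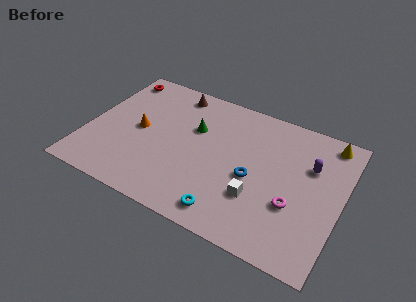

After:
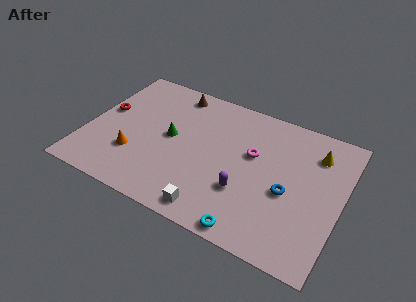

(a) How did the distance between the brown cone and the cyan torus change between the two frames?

+1.2

They were about 8.2 units apart before and 9.4 after — 1.2 units further apart.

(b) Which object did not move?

the brown cone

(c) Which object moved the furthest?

the purple capsule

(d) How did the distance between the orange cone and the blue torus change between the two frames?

+2.1

The distance was about 6.6 in the first image and 8.7 in the second, so they moved 2.1 units further apart.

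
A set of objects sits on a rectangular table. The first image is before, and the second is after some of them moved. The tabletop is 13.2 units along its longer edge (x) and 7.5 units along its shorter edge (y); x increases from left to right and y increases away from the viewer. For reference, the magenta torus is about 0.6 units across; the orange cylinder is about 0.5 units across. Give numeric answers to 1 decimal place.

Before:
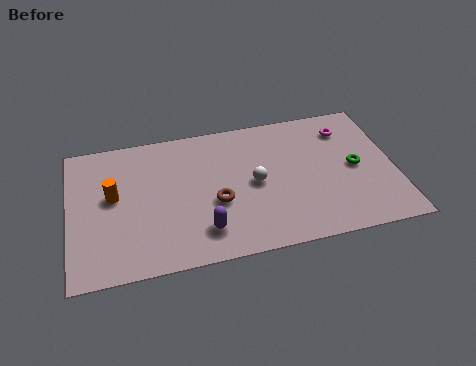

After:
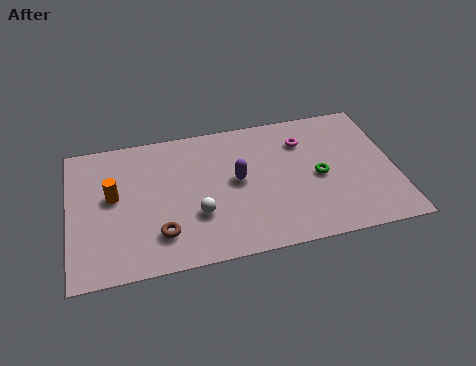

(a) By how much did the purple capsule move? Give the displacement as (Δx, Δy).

(1.5, 2.4)

The purple capsule started near (5.3, 1.6) and ended near (6.8, 4.0).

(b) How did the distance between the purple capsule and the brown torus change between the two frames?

+2.4

Before: roughly 1.5 units apart; after: 3.9. That's 2.4 units further apart.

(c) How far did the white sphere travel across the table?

2.7

The white sphere was near (7.5, 3.7) before and (5.1, 2.5) after, so it travelled √(2.4² + 1.2²) ≈ 2.7 units.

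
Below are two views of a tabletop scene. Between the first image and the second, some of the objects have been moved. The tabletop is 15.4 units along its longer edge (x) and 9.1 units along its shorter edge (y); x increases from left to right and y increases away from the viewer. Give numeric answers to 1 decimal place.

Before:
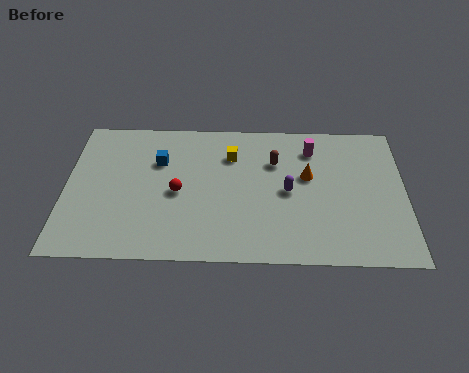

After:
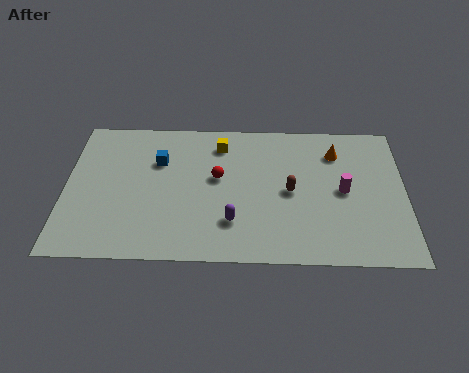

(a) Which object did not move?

the blue cube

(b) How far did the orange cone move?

2.1

The orange cone moved from about (11.0, 5.4) to (12.3, 7.0), a distance of √(1.3² + 1.6²) ≈ 2.1.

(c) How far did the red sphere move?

2.1

The red sphere moved from about (5.1, 4.2) to (6.9, 5.2), a distance of √(1.8² + 1.0²) ≈ 2.1.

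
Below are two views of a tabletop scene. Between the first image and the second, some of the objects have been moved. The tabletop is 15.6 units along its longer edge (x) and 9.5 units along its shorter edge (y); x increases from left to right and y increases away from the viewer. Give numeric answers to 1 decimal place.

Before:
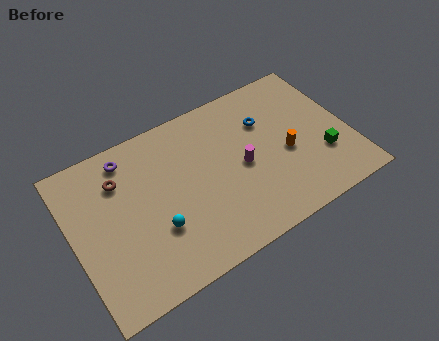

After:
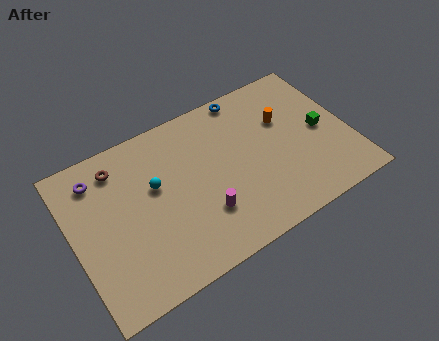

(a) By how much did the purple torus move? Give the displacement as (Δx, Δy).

(-1.8, -0.4)

The purple torus started near (3.5, 8.1) and ended near (1.7, 7.7).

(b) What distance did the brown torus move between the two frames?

0.8

From (2.9, 7.0) to (2.9, 7.8), the brown torus covered √(0.0² + 0.8²) ≈ 0.8 units.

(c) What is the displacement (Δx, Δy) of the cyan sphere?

(0.3, 2.5)

The cyan sphere was at about (4.4, 3.2) and moved to about (4.7, 5.7).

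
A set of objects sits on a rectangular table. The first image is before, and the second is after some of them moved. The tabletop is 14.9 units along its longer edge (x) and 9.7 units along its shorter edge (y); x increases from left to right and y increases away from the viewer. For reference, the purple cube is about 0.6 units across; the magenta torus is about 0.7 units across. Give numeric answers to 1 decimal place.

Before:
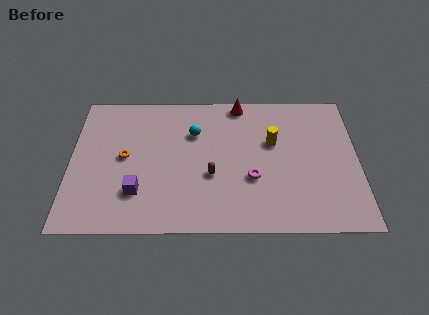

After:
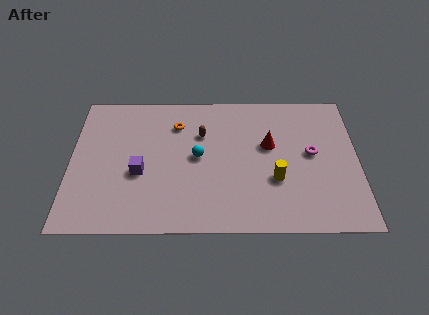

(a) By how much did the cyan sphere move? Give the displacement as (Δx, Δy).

(0.2, -1.7)

From the two frames, the cyan sphere sits at roughly (6.4, 6.7) before and (6.6, 5.0) after.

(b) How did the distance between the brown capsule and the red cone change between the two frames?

-1.7

Before: roughly 5.3 units apart; after: 3.6. That's 1.7 units closer together.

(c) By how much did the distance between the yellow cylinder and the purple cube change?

-0.8

Before: roughly 7.8 units apart; after: 7.0. That's 0.8 units closer together.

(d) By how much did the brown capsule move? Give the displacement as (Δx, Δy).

(-0.5, 2.9)

From the two frames, the brown capsule sits at roughly (7.3, 3.7) before and (6.8, 6.6) after.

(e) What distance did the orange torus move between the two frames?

3.5

From (2.8, 5.0) to (5.5, 7.3), the orange torus covered √(2.7² + 2.3²) ≈ 3.5 units.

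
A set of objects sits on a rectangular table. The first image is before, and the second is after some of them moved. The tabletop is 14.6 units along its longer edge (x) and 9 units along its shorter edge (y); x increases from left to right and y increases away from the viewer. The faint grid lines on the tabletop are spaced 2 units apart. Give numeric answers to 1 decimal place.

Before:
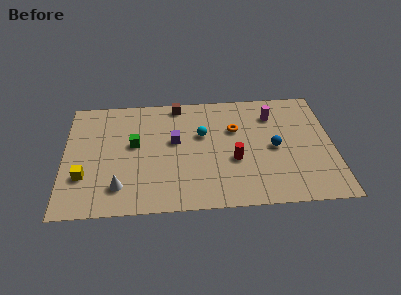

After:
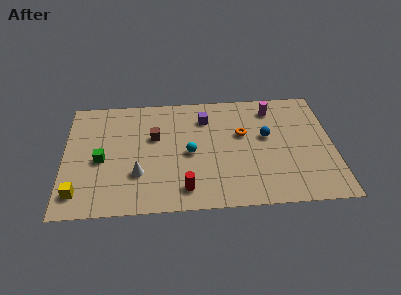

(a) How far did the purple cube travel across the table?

2.4

The purple cube moved from about (6.0, 5.2) to (7.7, 6.9), a distance of √(1.7² + 1.7²) ≈ 2.4.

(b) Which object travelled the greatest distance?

the red cylinder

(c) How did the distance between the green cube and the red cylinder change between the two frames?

-0.5

Before: roughly 5.6 units apart; after: 5.1. That's 0.5 units closer together.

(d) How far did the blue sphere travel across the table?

1.0

The blue sphere moved from about (11.4, 4.3) to (11.0, 5.2), a distance of √(0.4² + 0.9²) ≈ 1.0.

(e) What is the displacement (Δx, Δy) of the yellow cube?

(-0.3, -1.2)

From the two frames, the yellow cube sits at roughly (1.1, 2.8) before and (0.8, 1.6) after.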